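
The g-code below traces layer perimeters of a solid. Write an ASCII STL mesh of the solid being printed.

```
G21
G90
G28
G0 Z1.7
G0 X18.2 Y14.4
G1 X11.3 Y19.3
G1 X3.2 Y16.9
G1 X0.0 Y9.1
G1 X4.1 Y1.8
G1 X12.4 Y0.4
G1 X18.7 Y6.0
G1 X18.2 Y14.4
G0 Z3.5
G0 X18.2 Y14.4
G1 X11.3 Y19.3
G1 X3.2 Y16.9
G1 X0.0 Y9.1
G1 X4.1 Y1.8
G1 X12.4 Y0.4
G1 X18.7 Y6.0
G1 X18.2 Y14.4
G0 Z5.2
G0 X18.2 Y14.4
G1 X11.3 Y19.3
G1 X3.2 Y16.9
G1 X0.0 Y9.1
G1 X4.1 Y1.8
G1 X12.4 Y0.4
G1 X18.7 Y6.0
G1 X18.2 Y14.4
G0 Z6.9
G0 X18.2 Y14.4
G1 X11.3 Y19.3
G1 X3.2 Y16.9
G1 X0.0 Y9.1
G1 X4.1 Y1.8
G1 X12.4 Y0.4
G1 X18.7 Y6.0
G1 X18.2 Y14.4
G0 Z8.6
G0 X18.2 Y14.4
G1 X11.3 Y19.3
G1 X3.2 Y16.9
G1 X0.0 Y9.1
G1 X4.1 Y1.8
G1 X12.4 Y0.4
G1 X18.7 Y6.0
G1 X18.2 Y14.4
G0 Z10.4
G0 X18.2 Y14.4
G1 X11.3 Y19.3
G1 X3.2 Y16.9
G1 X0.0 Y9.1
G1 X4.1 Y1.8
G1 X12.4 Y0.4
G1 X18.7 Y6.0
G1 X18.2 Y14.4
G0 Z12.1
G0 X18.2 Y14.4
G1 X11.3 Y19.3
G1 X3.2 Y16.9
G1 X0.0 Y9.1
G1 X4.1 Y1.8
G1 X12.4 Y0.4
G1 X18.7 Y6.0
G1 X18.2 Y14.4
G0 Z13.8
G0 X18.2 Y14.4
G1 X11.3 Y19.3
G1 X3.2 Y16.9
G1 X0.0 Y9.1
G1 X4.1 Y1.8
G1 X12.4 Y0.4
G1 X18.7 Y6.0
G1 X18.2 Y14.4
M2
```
solid part
  facet normal 0.0000 0.0000 -1.0000
    outer loop
      vertex 3.2 16.9 0.0
      vertex 11.3 19.3 0.0
      vertex 18.2 14.4 0.0
    endloop
  endfacet
  facet normal 0.0000 0.0000 -1.0000
    outer loop
      vertex 0.0 9.1 0.0
      vertex 3.2 16.9 0.0
      vertex 18.2 14.4 0.0
    endloop
  endfacet
  facet normal 0.0000 0.0000 -1.0000
    outer loop
      vertex 4.1 1.8 0.0
      vertex 0.0 9.1 0.0
      vertex 18.2 14.4 0.0
    endloop
  endfacet
  facet normal 0.0000 0.0000 -1.0000
    outer loop
      vertex 12.4 0.4 0.0
      vertex 4.1 1.8 0.0
      vertex 18.2 14.4 0.0
    endloop
  endfacet
  facet normal 0.0000 0.0000 -1.0000
    outer loop
      vertex 18.7 6.0 0.0
      vertex 12.4 0.4 0.0
      vertex 18.2 14.4 0.0
    endloop
  endfacet
  facet normal 0.0000 0.0000 1.0000
    outer loop
      vertex 18.2 14.4 13.8
      vertex 11.3 19.3 13.8
      vertex 3.2 16.9 13.8
    endloop
  endfacet
  facet normal 0.0000 0.0000 1.0000
    outer loop
      vertex 18.2 14.4 13.8
      vertex 3.2 16.9 13.8
      vertex 0.0 9.1 13.8
    endloop
  endfacet
  facet normal 0.0000 0.0000 1.0000
    outer loop
      vertex 18.2 14.4 13.8
      vertex 0.0 9.1 13.8
      vertex 4.1 1.8 13.8
    endloop
  endfacet
  facet normal 0.0000 0.0000 1.0000
    outer loop
      vertex 18.2 14.4 13.8
      vertex 4.1 1.8 13.8
      vertex 12.4 0.4 13.8
    endloop
  endfacet
  facet normal 0.0000 0.0000 1.0000
    outer loop
      vertex 18.2 14.4 13.8
      vertex 12.4 0.4 13.8
      vertex 18.7 6.0 13.8
    endloop
  endfacet
  facet normal 0.5790 0.8153 0.0000
    outer loop
      vertex 18.2 14.4 0.0
      vertex 11.3 19.3 0.0
      vertex 11.3 19.3 13.8
    endloop
  endfacet
  facet normal 0.5790 0.8153 0.0000
    outer loop
      vertex 18.2 14.4 0.0
      vertex 11.3 19.3 13.8
      vertex 18.2 14.4 13.8
    endloop
  endfacet
  facet normal -0.2841 0.9588 0.0000
    outer loop
      vertex 11.3 19.3 0.0
      vertex 3.2 16.9 0.0
      vertex 3.2 16.9 13.8
    endloop
  endfacet
  facet normal -0.2841 0.9588 0.0000
    outer loop
      vertex 11.3 19.3 0.0
      vertex 3.2 16.9 13.8
      vertex 11.3 19.3 13.8
    endloop
  endfacet
  facet normal -0.9252 0.3796 0.0000
    outer loop
      vertex 3.2 16.9 0.0
      vertex 0.0 9.1 0.0
      vertex 0.0 9.1 13.8
    endloop
  endfacet
  facet normal -0.9252 0.3796 0.0000
    outer loop
      vertex 3.2 16.9 0.0
      vertex 0.0 9.1 13.8
      vertex 3.2 16.9 13.8
    endloop
  endfacet
  facet normal -0.8719 -0.4897 0.0000
    outer loop
      vertex 0.0 9.1 0.0
      vertex 4.1 1.8 0.0
      vertex 4.1 1.8 13.8
    endloop
  endfacet
  facet normal -0.8719 -0.4897 0.0000
    outer loop
      vertex 0.0 9.1 0.0
      vertex 4.1 1.8 13.8
      vertex 0.0 9.1 13.8
    endloop
  endfacet
  facet normal -0.1663 -0.9861 0.0000
    outer loop
      vertex 4.1 1.8 0.0
      vertex 12.4 0.4 0.0
      vertex 12.4 0.4 13.8
    endloop
  endfacet
  facet normal -0.1663 -0.9861 0.0000
    outer loop
      vertex 4.1 1.8 0.0
      vertex 12.4 0.4 13.8
      vertex 4.1 1.8 13.8
    endloop
  endfacet
  facet normal 0.6644 -0.7474 0.0000
    outer loop
      vertex 12.4 0.4 0.0
      vertex 18.7 6.0 0.0
      vertex 18.7 6.0 13.8
    endloop
  endfacet
  facet normal 0.6644 -0.7474 0.0000
    outer loop
      vertex 12.4 0.4 0.0
      vertex 18.7 6.0 13.8
      vertex 12.4 0.4 13.8
    endloop
  endfacet
  facet normal 0.9982 0.0594 0.0000
    outer loop
      vertex 18.7 6.0 0.0
      vertex 18.2 14.4 0.0
      vertex 18.2 14.4 13.8
    endloop
  endfacet
  facet normal 0.9982 0.0594 0.0000
    outer loop
      vertex 18.7 6.0 0.0
      vertex 18.2 14.4 13.8
      vertex 18.7 6.0 13.8
    endloop
  endfacet
endsolid part

The G0 Z moves step by Δz≈1.7 mm. Every layer's G1 loop is the same polygon, so the solid is a straight extrusion of it from z=0 to z≈13.8. Closing with flat bottom and top caps and triangulating gives 24 facets — a regular 7-sided prism (a cylinder approximated with 7 flat sides), circumscribed radius ≈ 9.7 mm, height ≈ 13.8 mm.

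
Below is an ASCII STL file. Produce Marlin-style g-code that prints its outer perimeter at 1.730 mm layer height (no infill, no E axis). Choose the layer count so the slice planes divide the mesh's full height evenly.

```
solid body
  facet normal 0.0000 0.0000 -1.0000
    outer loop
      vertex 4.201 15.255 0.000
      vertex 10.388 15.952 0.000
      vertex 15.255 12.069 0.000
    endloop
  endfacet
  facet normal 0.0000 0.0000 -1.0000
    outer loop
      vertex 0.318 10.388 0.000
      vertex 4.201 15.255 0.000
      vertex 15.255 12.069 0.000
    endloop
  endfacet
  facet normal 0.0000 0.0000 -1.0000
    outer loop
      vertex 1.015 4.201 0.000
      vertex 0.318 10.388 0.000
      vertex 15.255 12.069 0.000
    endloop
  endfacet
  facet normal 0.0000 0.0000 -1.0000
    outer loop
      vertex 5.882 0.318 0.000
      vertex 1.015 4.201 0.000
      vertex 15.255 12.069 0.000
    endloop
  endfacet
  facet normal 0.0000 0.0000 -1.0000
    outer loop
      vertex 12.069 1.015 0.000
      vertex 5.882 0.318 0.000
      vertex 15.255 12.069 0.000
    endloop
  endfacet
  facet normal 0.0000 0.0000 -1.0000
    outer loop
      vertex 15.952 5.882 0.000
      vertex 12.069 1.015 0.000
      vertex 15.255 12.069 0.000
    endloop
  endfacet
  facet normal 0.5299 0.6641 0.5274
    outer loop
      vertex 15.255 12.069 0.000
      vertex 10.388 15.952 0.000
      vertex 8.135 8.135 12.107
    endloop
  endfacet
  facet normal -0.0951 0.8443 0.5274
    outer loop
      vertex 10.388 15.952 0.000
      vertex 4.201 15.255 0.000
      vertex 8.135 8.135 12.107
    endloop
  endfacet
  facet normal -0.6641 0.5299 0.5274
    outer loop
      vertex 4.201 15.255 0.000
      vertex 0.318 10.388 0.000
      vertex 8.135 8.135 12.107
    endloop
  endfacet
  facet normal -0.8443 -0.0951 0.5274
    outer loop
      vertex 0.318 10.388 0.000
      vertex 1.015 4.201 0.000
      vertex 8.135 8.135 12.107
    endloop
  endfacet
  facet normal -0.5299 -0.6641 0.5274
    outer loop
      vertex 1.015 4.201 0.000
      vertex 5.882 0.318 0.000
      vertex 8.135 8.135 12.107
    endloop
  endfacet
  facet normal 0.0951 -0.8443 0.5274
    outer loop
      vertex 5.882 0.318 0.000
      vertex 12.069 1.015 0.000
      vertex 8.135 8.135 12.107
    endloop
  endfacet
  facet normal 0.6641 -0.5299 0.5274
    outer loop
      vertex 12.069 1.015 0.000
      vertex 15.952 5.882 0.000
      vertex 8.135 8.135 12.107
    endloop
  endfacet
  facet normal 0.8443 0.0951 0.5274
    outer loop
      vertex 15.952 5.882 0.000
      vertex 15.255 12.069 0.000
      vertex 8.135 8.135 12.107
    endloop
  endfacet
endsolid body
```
; perimeter-only toolpath
G21 ; units = mm
G90 ; absolute positioning
G28 ; home
; layer 1
G0 Z1.730
G0 X14.238 Y11.507
G1 X10.066 Y14.835
G1 X4.763 Y14.238
G1 X1.435 Y10.066
G1 X2.032 Y4.763
G1 X6.204 Y1.435
G1 X11.507 Y2.032
G1 X14.835 Y6.204
G1 X14.238 Y11.507
; layer 2
G0 Z3.459
G0 X13.221 Y10.945
G1 X9.744 Y13.719
G1 X5.325 Y13.221
G1 X2.551 Y9.744
G1 X3.049 Y5.325
G1 X6.526 Y2.551
G1 X10.945 Y3.049
G1 X13.719 Y6.526
G1 X13.221 Y10.945
; layer 3
G0 Z5.189
G0 X12.204 Y10.383
G1 X9.422 Y12.602
G1 X5.887 Y12.204
G1 X3.668 Y9.422
G1 X4.066 Y5.887
G1 X6.848 Y3.668
G1 X10.383 Y4.066
G1 X12.602 Y6.848
G1 X12.204 Y10.383
; layer 4
G0 Z6.918
G0 X11.186 Y9.821
G1 X9.101 Y11.485
G1 X6.449 Y11.186
G1 X4.785 Y9.101
G1 X5.084 Y6.449
G1 X7.169 Y4.785
G1 X9.821 Y5.084
G1 X11.485 Y7.169
G1 X11.186 Y9.821
; layer 5
G0 Z8.648
G0 X10.169 Y9.259
G1 X8.779 Y10.368
G1 X7.011 Y10.169
G1 X5.902 Y8.779
G1 X6.101 Y7.011
G1 X7.491 Y5.902
G1 X9.259 Y6.101
G1 X10.368 Y7.491
G1 X10.169 Y9.259
; layer 6
G0 Z10.377
G0 X9.152 Y8.697
G1 X8.457 Y9.252
G1 X7.573 Y9.152
G1 X7.018 Y8.457
G1 X7.118 Y7.573
G1 X7.813 Y7.018
G1 X8.697 Y7.118
G1 X9.252 Y7.813
G1 X9.152 Y8.697
M2 ; end

The solid is a regular 8-sided pyramid, base circumscribed radius ≈ 8.13 mm, apex at z ≈ 12.1 mm. Slicing at Δz = 1.730 mm — 7 equal slices spanning the solid's height, so layer i sits at z = i·h/7 — gives 6 non-empty perimeters. Each is a 8-segment closed polygon; G0 lifts to the layer z and rapids to the start vertex, then G1 traces the edges. The cross-section shrinks linearly with z (the slice at the apex is degenerate and omitted).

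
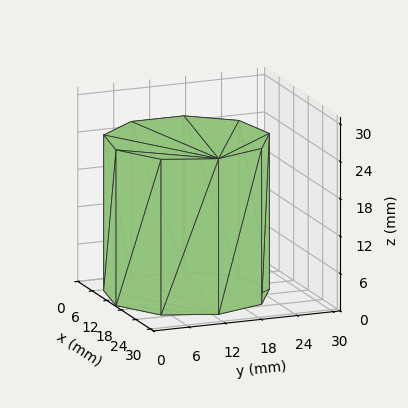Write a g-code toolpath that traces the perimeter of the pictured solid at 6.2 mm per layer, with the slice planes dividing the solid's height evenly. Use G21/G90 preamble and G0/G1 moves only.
Reading the render: the shape is a regular 9-sided prism (a cylinder approximated with 9 flat sides), circumscribed radius ≈ 13 mm, height ≈ 25 mm (dimensions read to the nearest mm from the axis ticks). For the g-code, the solid's height is divided into equal slices at the stated Δz and each level perimeter traced with G1 moves after a G0 lift.

; perimeter-only toolpath
G21 ; units = mm
G90 ; absolute positioning
G28 ; home
; layer 1
G0 Z6.2
G0 X26.0 Y13.0
G1 X23.0 Y21.4
G1 X15.3 Y25.8
G1 X6.5 Y24.3
G1 X0.8 Y17.4
G1 X0.8 Y8.6
G1 X6.5 Y1.7
G1 X15.3 Y0.2
G1 X23.0 Y4.6
G1 X26.0 Y13.0
; layer 2
G0 Z12.5
G0 X26.0 Y13.0
G1 X23.0 Y21.4
G1 X15.3 Y25.8
G1 X6.5 Y24.3
G1 X0.8 Y17.4
G1 X0.8 Y8.6
G1 X6.5 Y1.7
G1 X15.3 Y0.2
G1 X23.0 Y4.6
G1 X26.0 Y13.0
; layer 3
G0 Z18.8
G0 X26.0 Y13.0
G1 X23.0 Y21.4
G1 X15.3 Y25.8
G1 X6.5 Y24.3
G1 X0.8 Y17.4
G1 X0.8 Y8.6
G1 X6.5 Y1.7
G1 X15.3 Y0.2
G1 X23.0 Y4.6
G1 X26.0 Y13.0
; layer 4
G0 Z25.0
G0 X26.0 Y13.0
G1 X23.0 Y21.4
G1 X15.3 Y25.8
G1 X6.5 Y24.3
G1 X0.8 Y17.4
G1 X0.8 Y8.6
G1 X6.5 Y1.7
G1 X15.3 Y0.2
G1 X23.0 Y4.6
G1 X26.0 Y13.0
M2 ; end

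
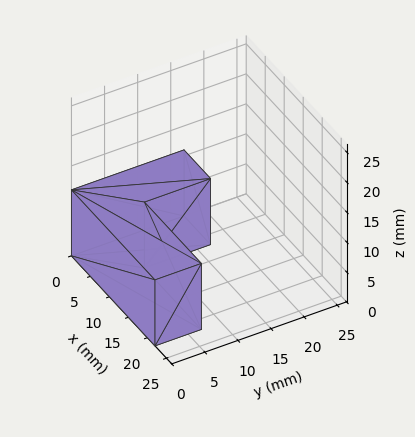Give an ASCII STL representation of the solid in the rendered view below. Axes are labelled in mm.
Reading the render: the shape is an L-shaped prism: outer 22 × 17 mm, arm thicknesses ≈ 7 mm (horizontal) and 7 mm (vertical), extruded 11 mm in z (dimensions read to the nearest mm from the axis ticks). For the STL, each face is triangulated and given an outward normal.

solid part
  facet normal 0.0000 0.0000 -1.0000
    outer loop
      vertex 22.00 7.00 0.00
      vertex 22.00 0.00 0.00
      vertex 0.00 0.00 0.00
    endloop
  endfacet
  facet normal 0.0000 0.0000 -1.0000
    outer loop
      vertex 7.00 7.00 0.00
      vertex 22.00 7.00 0.00
      vertex 0.00 0.00 0.00
    endloop
  endfacet
  facet normal 0.0000 0.0000 -1.0000
    outer loop
      vertex 7.00 17.00 0.00
      vertex 7.00 7.00 0.00
      vertex 0.00 0.00 0.00
    endloop
  endfacet
  facet normal 0.0000 0.0000 -1.0000
    outer loop
      vertex 0.00 17.00 0.00
      vertex 7.00 17.00 0.00
      vertex 0.00 0.00 0.00
    endloop
  endfacet
  facet normal 0.0000 0.0000 1.0000
    outer loop
      vertex 0.00 0.00 11.00
      vertex 22.00 0.00 11.00
      vertex 22.00 7.00 11.00
    endloop
  endfacet
  facet normal 0.0000 0.0000 1.0000
    outer loop
      vertex 0.00 0.00 11.00
      vertex 22.00 7.00 11.00
      vertex 7.00 7.00 11.00
    endloop
  endfacet
  facet normal 0.0000 0.0000 1.0000
    outer loop
      vertex 0.00 0.00 11.00
      vertex 7.00 7.00 11.00
      vertex 7.00 17.00 11.00
    endloop
  endfacet
  facet normal 0.0000 0.0000 1.0000
    outer loop
      vertex 0.00 0.00 11.00
      vertex 7.00 17.00 11.00
      vertex 0.00 17.00 11.00
    endloop
  endfacet
  facet normal 0.0000 -1.0000 0.0000
    outer loop
      vertex 0.00 0.00 0.00
      vertex 22.00 0.00 0.00
      vertex 22.00 0.00 11.00
    endloop
  endfacet
  facet normal 0.0000 -1.0000 0.0000
    outer loop
      vertex 0.00 0.00 0.00
      vertex 22.00 0.00 11.00
      vertex 0.00 0.00 11.00
    endloop
  endfacet
  facet normal 1.0000 0.0000 0.0000
    outer loop
      vertex 22.00 0.00 0.00
      vertex 22.00 7.00 0.00
      vertex 22.00 7.00 11.00
    endloop
  endfacet
  facet normal 1.0000 0.0000 0.0000
    outer loop
      vertex 22.00 0.00 0.00
      vertex 22.00 7.00 11.00
      vertex 22.00 0.00 11.00
    endloop
  endfacet
  facet normal 0.0000 1.0000 0.0000
    outer loop
      vertex 22.00 7.00 0.00
      vertex 7.00 7.00 0.00
      vertex 7.00 7.00 11.00
    endloop
  endfacet
  facet normal 0.0000 1.0000 0.0000
    outer loop
      vertex 22.00 7.00 0.00
      vertex 7.00 7.00 11.00
      vertex 22.00 7.00 11.00
    endloop
  endfacet
  facet normal 1.0000 0.0000 0.0000
    outer loop
      vertex 7.00 7.00 0.00
      vertex 7.00 17.00 0.00
      vertex 7.00 17.00 11.00
    endloop
  endfacet
  facet normal 1.0000 0.0000 0.0000
    outer loop
      vertex 7.00 7.00 0.00
      vertex 7.00 17.00 11.00
      vertex 7.00 7.00 11.00
    endloop
  endfacet
  facet normal 0.0000 1.0000 0.0000
    outer loop
      vertex 7.00 17.00 0.00
      vertex 0.00 17.00 0.00
      vertex 0.00 17.00 11.00
    endloop
  endfacet
  facet normal 0.0000 1.0000 0.0000
    outer loop
      vertex 7.00 17.00 0.00
      vertex 0.00 17.00 11.00
      vertex 7.00 17.00 11.00
    endloop
  endfacet
  facet normal -1.0000 0.0000 0.0000
    outer loop
      vertex 0.00 17.00 0.00
      vertex 0.00 0.00 0.00
      vertex 0.00 0.00 11.00
    endloop
  endfacet
  facet normal -1.0000 0.0000 0.0000
    outer loop
      vertex 0.00 17.00 0.00
      vertex 0.00 0.00 11.00
      vertex 0.00 17.00 11.00
    endloop
  endfacet
endsolid part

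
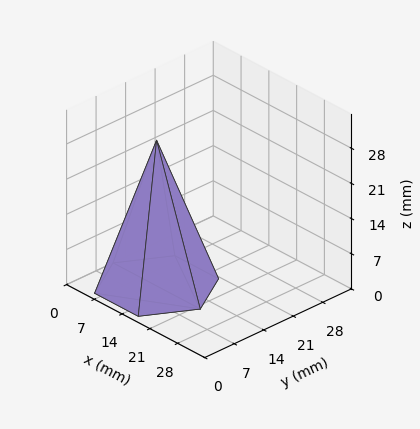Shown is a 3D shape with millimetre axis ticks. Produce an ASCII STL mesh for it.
Reading the render: the shape is a regular 6-sided pyramid, base circumscribed radius ≈ 11 mm, apex at z ≈ 29 mm (dimensions read to the nearest mm from the axis ticks). For the STL, each face is triangulated and given an outward normal.

solid part
  facet normal 0.0000 0.0000 -1.0000
    outer loop
      vertex 5.500 20.526 0.000
      vertex 16.500 20.526 0.000
      vertex 22.000 11.000 0.000
    endloop
  endfacet
  facet normal 0.0000 0.0000 -1.0000
    outer loop
      vertex 0.000 11.000 0.000
      vertex 5.500 20.526 0.000
      vertex 22.000 11.000 0.000
    endloop
  endfacet
  facet normal 0.0000 0.0000 -1.0000
    outer loop
      vertex 5.500 1.474 0.000
      vertex 0.000 11.000 0.000
      vertex 22.000 11.000 0.000
    endloop
  endfacet
  facet normal 0.0000 0.0000 -1.0000
    outer loop
      vertex 16.500 1.474 0.000
      vertex 5.500 1.474 0.000
      vertex 22.000 11.000 0.000
    endloop
  endfacet
  facet normal 0.8228 0.4750 0.3121
    outer loop
      vertex 22.000 11.000 0.000
      vertex 16.500 20.526 0.000
      vertex 11.000 11.000 29.000
    endloop
  endfacet
  facet normal 0.0000 0.9501 0.3121
    outer loop
      vertex 16.500 20.526 0.000
      vertex 5.500 20.526 0.000
      vertex 11.000 11.000 29.000
    endloop
  endfacet
  facet normal -0.8228 0.4750 0.3121
    outer loop
      vertex 5.500 20.526 0.000
      vertex 0.000 11.000 0.000
      vertex 11.000 11.000 29.000
    endloop
  endfacet
  facet normal -0.8228 -0.4750 0.3121
    outer loop
      vertex 0.000 11.000 0.000
      vertex 5.500 1.474 0.000
      vertex 11.000 11.000 29.000
    endloop
  endfacet
  facet normal 0.0000 -0.9501 0.3121
    outer loop
      vertex 5.500 1.474 0.000
      vertex 16.500 1.474 0.000
      vertex 11.000 11.000 29.000
    endloop
  endfacet
  facet normal 0.8228 -0.4750 0.3121
    outer loop
      vertex 16.500 1.474 0.000
      vertex 22.000 11.000 0.000
      vertex 11.000 11.000 29.000
    endloop
  endfacet
endsolid part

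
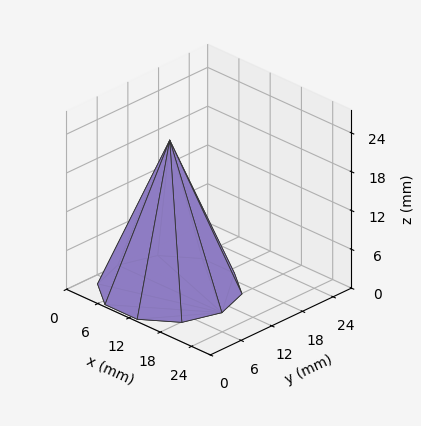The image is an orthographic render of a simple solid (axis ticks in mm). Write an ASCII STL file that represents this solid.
Reading the render: the shape is a regular 10-sided pyramid, base circumscribed radius ≈ 10 mm, apex at z ≈ 23 mm (dimensions read to the nearest mm from the axis ticks). For the STL, each face is triangulated and given an outward normal.

solid part
  facet normal 0.0000 0.0000 -1.0000
    outer loop
      vertex 13.09 19.51 0.00
      vertex 18.09 15.88 0.00
      vertex 20.00 10.00 0.00
    endloop
  endfacet
  facet normal 0.0000 0.0000 -1.0000
    outer loop
      vertex 6.91 19.51 0.00
      vertex 13.09 19.51 0.00
      vertex 20.00 10.00 0.00
    endloop
  endfacet
  facet normal 0.0000 0.0000 -1.0000
    outer loop
      vertex 1.91 15.88 0.00
      vertex 6.91 19.51 0.00
      vertex 20.00 10.00 0.00
    endloop
  endfacet
  facet normal 0.0000 0.0000 -1.0000
    outer loop
      vertex 0.00 10.00 0.00
      vertex 1.91 15.88 0.00
      vertex 20.00 10.00 0.00
    endloop
  endfacet
  facet normal 0.0000 0.0000 -1.0000
    outer loop
      vertex 1.91 4.12 0.00
      vertex 0.00 10.00 0.00
      vertex 20.00 10.00 0.00
    endloop
  endfacet
  facet normal 0.0000 0.0000 -1.0000
    outer loop
      vertex 6.91 0.49 0.00
      vertex 1.91 4.12 0.00
      vertex 20.00 10.00 0.00
    endloop
  endfacet
  facet normal 0.0000 0.0000 -1.0000
    outer loop
      vertex 13.09 0.49 0.00
      vertex 6.91 0.49 0.00
      vertex 20.00 10.00 0.00
    endloop
  endfacet
  facet normal 0.0000 0.0000 -1.0000
    outer loop
      vertex 18.09 4.12 0.00
      vertex 13.09 0.49 0.00
      vertex 20.00 10.00 0.00
    endloop
  endfacet
  facet normal 0.8789 0.2855 0.3821
    outer loop
      vertex 20.00 10.00 0.00
      vertex 18.09 15.88 0.00
      vertex 10.00 10.00 23.00
    endloop
  endfacet
  facet normal 0.5429 0.7478 0.3821
    outer loop
      vertex 18.09 15.88 0.00
      vertex 13.09 19.51 0.00
      vertex 10.00 10.00 23.00
    endloop
  endfacet
  facet normal 0.0000 0.9241 0.3821
    outer loop
      vertex 13.09 19.51 0.00
      vertex 6.91 19.51 0.00
      vertex 10.00 10.00 23.00
    endloop
  endfacet
  facet normal -0.5429 0.7478 0.3821
    outer loop
      vertex 6.91 19.51 0.00
      vertex 1.91 15.88 0.00
      vertex 10.00 10.00 23.00
    endloop
  endfacet
  facet normal -0.8789 0.2855 0.3821
    outer loop
      vertex 1.91 15.88 0.00
      vertex 0.00 10.00 0.00
      vertex 10.00 10.00 23.00
    endloop
  endfacet
  facet normal -0.8789 -0.2855 0.3821
    outer loop
      vertex 0.00 10.00 0.00
      vertex 1.91 4.12 0.00
      vertex 10.00 10.00 23.00
    endloop
  endfacet
  facet normal -0.5429 -0.7478 0.3821
    outer loop
      vertex 1.91 4.12 0.00
      vertex 6.91 0.49 0.00
      vertex 10.00 10.00 23.00
    endloop
  endfacet
  facet normal 0.0000 -0.9241 0.3821
    outer loop
      vertex 6.91 0.49 0.00
      vertex 13.09 0.49 0.00
      vertex 10.00 10.00 23.00
    endloop
  endfacet
  facet normal 0.5429 -0.7478 0.3821
    outer loop
      vertex 13.09 0.49 0.00
      vertex 18.09 4.12 0.00
      vertex 10.00 10.00 23.00
    endloop
  endfacet
  facet normal 0.8789 -0.2855 0.3821
    outer loop
      vertex 18.09 4.12 0.00
      vertex 20.00 10.00 0.00
      vertex 10.00 10.00 23.00
    endloop
  endfacet
endsolid part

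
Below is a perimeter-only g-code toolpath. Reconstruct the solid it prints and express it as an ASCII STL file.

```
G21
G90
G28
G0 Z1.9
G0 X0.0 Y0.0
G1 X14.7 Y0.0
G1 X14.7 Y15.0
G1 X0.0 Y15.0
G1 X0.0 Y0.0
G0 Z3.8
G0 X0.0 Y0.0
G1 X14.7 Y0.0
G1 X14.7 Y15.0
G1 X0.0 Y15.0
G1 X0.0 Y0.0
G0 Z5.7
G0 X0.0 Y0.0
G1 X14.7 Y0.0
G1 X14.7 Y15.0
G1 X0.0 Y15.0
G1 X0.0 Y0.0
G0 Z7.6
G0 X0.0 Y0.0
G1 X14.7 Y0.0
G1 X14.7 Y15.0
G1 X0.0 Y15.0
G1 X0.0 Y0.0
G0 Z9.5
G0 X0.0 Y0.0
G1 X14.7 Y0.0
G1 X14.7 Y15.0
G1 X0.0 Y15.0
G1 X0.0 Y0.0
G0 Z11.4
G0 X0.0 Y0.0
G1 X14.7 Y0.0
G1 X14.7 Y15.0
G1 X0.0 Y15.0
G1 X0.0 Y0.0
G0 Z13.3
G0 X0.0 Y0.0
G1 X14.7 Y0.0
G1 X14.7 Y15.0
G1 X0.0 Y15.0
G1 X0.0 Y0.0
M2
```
solid part
  facet normal 0.0000 0.0000 -1.0000
    outer loop
      vertex 14.7 15.0 0.0
      vertex 14.7 0.0 0.0
      vertex 0.0 0.0 0.0
    endloop
  endfacet
  facet normal 0.0000 0.0000 -1.0000
    outer loop
      vertex 0.0 15.0 0.0
      vertex 14.7 15.0 0.0
      vertex 0.0 0.0 0.0
    endloop
  endfacet
  facet normal 0.0000 0.0000 1.0000
    outer loop
      vertex 0.0 0.0 13.3
      vertex 14.7 0.0 13.3
      vertex 14.7 15.0 13.3
    endloop
  endfacet
  facet normal 0.0000 0.0000 1.0000
    outer loop
      vertex 0.0 0.0 13.3
      vertex 14.7 15.0 13.3
      vertex 0.0 15.0 13.3
    endloop
  endfacet
  facet normal 0.0000 -1.0000 0.0000
    outer loop
      vertex 0.0 0.0 0.0
      vertex 14.7 0.0 0.0
      vertex 14.7 0.0 13.3
    endloop
  endfacet
  facet normal 0.0000 -1.0000 0.0000
    outer loop
      vertex 0.0 0.0 0.0
      vertex 14.7 0.0 13.3
      vertex 0.0 0.0 13.3
    endloop
  endfacet
  facet normal 0.0000 1.0000 0.0000
    outer loop
      vertex 14.7 15.0 13.3
      vertex 14.7 15.0 0.0
      vertex 0.0 15.0 0.0
    endloop
  endfacet
  facet normal 0.0000 1.0000 0.0000
    outer loop
      vertex 0.0 15.0 13.3
      vertex 14.7 15.0 13.3
      vertex 0.0 15.0 0.0
    endloop
  endfacet
  facet normal -1.0000 0.0000 0.0000
    outer loop
      vertex 0.0 15.0 13.3
      vertex 0.0 15.0 0.0
      vertex 0.0 0.0 0.0
    endloop
  endfacet
  facet normal -1.0000 0.0000 0.0000
    outer loop
      vertex 0.0 0.0 13.3
      vertex 0.0 15.0 13.3
      vertex 0.0 0.0 0.0
    endloop
  endfacet
  facet normal 1.0000 0.0000 0.0000
    outer loop
      vertex 14.7 0.0 0.0
      vertex 14.7 15.0 0.0
      vertex 14.7 15.0 13.3
    endloop
  endfacet
  facet normal 1.0000 0.0000 0.0000
    outer loop
      vertex 14.7 0.0 0.0
      vertex 14.7 15.0 13.3
      vertex 14.7 0.0 13.3
    endloop
  endfacet
endsolid part

The G0 Z moves step by Δz≈1.9 mm. Every layer's G1 loop is the same polygon, so the solid is a straight extrusion of it from z=0 to z≈13.3. Closing with flat bottom and top caps and triangulating gives 12 facets — a rectangular box, roughly 14.7 × 15 mm footprint and 13.3 mm tall.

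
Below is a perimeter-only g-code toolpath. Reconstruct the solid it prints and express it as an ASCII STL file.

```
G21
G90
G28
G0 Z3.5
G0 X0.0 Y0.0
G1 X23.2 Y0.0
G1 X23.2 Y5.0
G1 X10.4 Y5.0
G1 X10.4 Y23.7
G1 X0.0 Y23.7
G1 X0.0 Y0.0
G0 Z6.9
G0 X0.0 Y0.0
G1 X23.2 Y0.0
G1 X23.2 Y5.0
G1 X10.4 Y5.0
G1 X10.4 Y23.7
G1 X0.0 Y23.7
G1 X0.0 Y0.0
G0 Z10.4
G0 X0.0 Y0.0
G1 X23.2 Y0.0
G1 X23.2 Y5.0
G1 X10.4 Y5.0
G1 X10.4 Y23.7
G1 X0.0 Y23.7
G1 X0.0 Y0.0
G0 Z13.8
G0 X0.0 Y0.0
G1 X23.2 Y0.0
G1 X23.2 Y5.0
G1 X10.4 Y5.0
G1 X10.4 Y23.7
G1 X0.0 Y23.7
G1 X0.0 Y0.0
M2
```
solid part
  facet normal 0.0000 0.0000 -1.0000
    outer loop
      vertex 23.2 5.0 0.0
      vertex 23.2 0.0 0.0
      vertex 0.0 0.0 0.0
    endloop
  endfacet
  facet normal 0.0000 0.0000 -1.0000
    outer loop
      vertex 10.4 5.0 0.0
      vertex 23.2 5.0 0.0
      vertex 0.0 0.0 0.0
    endloop
  endfacet
  facet normal 0.0000 0.0000 -1.0000
    outer loop
      vertex 10.4 23.7 0.0
      vertex 10.4 5.0 0.0
      vertex 0.0 0.0 0.0
    endloop
  endfacet
  facet normal 0.0000 0.0000 -1.0000
    outer loop
      vertex 0.0 23.7 0.0
      vertex 10.4 23.7 0.0
      vertex 0.0 0.0 0.0
    endloop
  endfacet
  facet normal 0.0000 0.0000 1.0000
    outer loop
      vertex 0.0 0.0 13.8
      vertex 23.2 0.0 13.8
      vertex 23.2 5.0 13.8
    endloop
  endfacet
  facet normal 0.0000 0.0000 1.0000
    outer loop
      vertex 0.0 0.0 13.8
      vertex 23.2 5.0 13.8
      vertex 10.4 5.0 13.8
    endloop
  endfacet
  facet normal 0.0000 0.0000 1.0000
    outer loop
      vertex 0.0 0.0 13.8
      vertex 10.4 5.0 13.8
      vertex 10.4 23.7 13.8
    endloop
  endfacet
  facet normal 0.0000 0.0000 1.0000
    outer loop
      vertex 0.0 0.0 13.8
      vertex 10.4 23.7 13.8
      vertex 0.0 23.7 13.8
    endloop
  endfacet
  facet normal 0.0000 -1.0000 0.0000
    outer loop
      vertex 0.0 0.0 0.0
      vertex 23.2 0.0 0.0
      vertex 23.2 0.0 13.8
    endloop
  endfacet
  facet normal 0.0000 -1.0000 0.0000
    outer loop
      vertex 0.0 0.0 0.0
      vertex 23.2 0.0 13.8
      vertex 0.0 0.0 13.8
    endloop
  endfacet
  facet normal 1.0000 0.0000 0.0000
    outer loop
      vertex 23.2 0.0 0.0
      vertex 23.2 5.0 0.0
      vertex 23.2 5.0 13.8
    endloop
  endfacet
  facet normal 1.0000 0.0000 0.0000
    outer loop
      vertex 23.2 0.0 0.0
      vertex 23.2 5.0 13.8
      vertex 23.2 0.0 13.8
    endloop
  endfacet
  facet normal 0.0000 1.0000 0.0000
    outer loop
      vertex 23.2 5.0 0.0
      vertex 10.4 5.0 0.0
      vertex 10.4 5.0 13.8
    endloop
  endfacet
  facet normal 0.0000 1.0000 0.0000
    outer loop
      vertex 23.2 5.0 0.0
      vertex 10.4 5.0 13.8
      vertex 23.2 5.0 13.8
    endloop
  endfacet
  facet normal 1.0000 0.0000 0.0000
    outer loop
      vertex 10.4 5.0 0.0
      vertex 10.4 23.7 0.0
      vertex 10.4 23.7 13.8
    endloop
  endfacet
  facet normal 1.0000 0.0000 0.0000
    outer loop
      vertex 10.4 5.0 0.0
      vertex 10.4 23.7 13.8
      vertex 10.4 5.0 13.8
    endloop
  endfacet
  facet normal 0.0000 1.0000 0.0000
    outer loop
      vertex 10.4 23.7 0.0
      vertex 0.0 23.7 0.0
      vertex 0.0 23.7 13.8
    endloop
  endfacet
  facet normal 0.0000 1.0000 0.0000
    outer loop
      vertex 10.4 23.7 0.0
      vertex 0.0 23.7 13.8
      vertex 10.4 23.7 13.8
    endloop
  endfacet
  facet normal -1.0000 0.0000 0.0000
    outer loop
      vertex 0.0 23.7 0.0
      vertex 0.0 0.0 0.0
      vertex 0.0 0.0 13.8
    endloop
  endfacet
  facet normal -1.0000 0.0000 0.0000
    outer loop
      vertex 0.0 23.7 0.0
      vertex 0.0 0.0 13.8
      vertex 0.0 23.7 13.8
    endloop
  endfacet
endsolid part

The G0 Z moves step by Δz≈3.5 mm. Every layer's G1 loop is the same polygon, so the solid is a straight extrusion of it from z=0 to z≈13.8. Closing with flat bottom and top caps and triangulating gives 20 facets — an L-shaped prism: outer 23.2 × 23.7 mm, arm thicknesses ≈ 5 mm (horizontal) and 10.4 mm (vertical), extruded 13.8 mm in z.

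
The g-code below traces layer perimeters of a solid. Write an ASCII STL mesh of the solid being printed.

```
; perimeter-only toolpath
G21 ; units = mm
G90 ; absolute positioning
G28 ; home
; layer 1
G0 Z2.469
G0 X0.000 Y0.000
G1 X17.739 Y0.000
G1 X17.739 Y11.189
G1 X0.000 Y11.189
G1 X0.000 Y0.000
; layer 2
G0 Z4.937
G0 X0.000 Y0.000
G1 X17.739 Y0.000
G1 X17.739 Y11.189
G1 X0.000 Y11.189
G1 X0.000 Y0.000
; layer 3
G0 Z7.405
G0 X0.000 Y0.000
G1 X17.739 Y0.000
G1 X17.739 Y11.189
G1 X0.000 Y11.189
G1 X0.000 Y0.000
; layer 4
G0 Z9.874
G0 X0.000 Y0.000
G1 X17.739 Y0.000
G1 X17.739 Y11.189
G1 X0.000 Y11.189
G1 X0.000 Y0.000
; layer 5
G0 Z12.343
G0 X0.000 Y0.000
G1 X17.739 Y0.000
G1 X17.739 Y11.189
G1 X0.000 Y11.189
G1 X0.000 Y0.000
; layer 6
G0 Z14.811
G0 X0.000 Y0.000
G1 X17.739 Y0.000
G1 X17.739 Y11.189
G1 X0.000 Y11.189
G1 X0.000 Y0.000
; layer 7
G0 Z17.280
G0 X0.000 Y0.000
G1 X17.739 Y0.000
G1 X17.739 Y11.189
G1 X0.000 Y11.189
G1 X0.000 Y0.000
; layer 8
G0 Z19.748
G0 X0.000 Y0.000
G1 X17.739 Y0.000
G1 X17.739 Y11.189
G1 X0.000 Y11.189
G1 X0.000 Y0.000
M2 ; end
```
solid part
  facet normal 0.0000 0.0000 -1.0000
    outer loop
      vertex 17.739 11.189 0.000
      vertex 17.739 0.000 0.000
      vertex 0.000 0.000 0.000
    endloop
  endfacet
  facet normal 0.0000 0.0000 -1.0000
    outer loop
      vertex 0.000 11.189 0.000
      vertex 17.739 11.189 0.000
      vertex 0.000 0.000 0.000
    endloop
  endfacet
  facet normal 0.0000 0.0000 1.0000
    outer loop
      vertex 0.000 0.000 19.748
      vertex 17.739 0.000 19.748
      vertex 17.739 11.189 19.748
    endloop
  endfacet
  facet normal 0.0000 0.0000 1.0000
    outer loop
      vertex 0.000 0.000 19.748
      vertex 17.739 11.189 19.748
      vertex 0.000 11.189 19.748
    endloop
  endfacet
  facet normal 0.0000 -1.0000 0.0000
    outer loop
      vertex 0.000 0.000 0.000
      vertex 17.739 0.000 0.000
      vertex 17.739 0.000 19.748
    endloop
  endfacet
  facet normal 0.0000 -1.0000 0.0000
    outer loop
      vertex 0.000 0.000 0.000
      vertex 17.739 0.000 19.748
      vertex 0.000 0.000 19.748
    endloop
  endfacet
  facet normal 0.0000 1.0000 0.0000
    outer loop
      vertex 17.739 11.189 19.748
      vertex 17.739 11.189 0.000
      vertex 0.000 11.189 0.000
    endloop
  endfacet
  facet normal 0.0000 1.0000 0.0000
    outer loop
      vertex 0.000 11.189 19.748
      vertex 17.739 11.189 19.748
      vertex 0.000 11.189 0.000
    endloop
  endfacet
  facet normal -1.0000 0.0000 0.0000
    outer loop
      vertex 0.000 11.189 19.748
      vertex 0.000 11.189 0.000
      vertex 0.000 0.000 0.000
    endloop
  endfacet
  facet normal -1.0000 0.0000 0.0000
    outer loop
      vertex 0.000 0.000 19.748
      vertex 0.000 11.189 19.748
      vertex 0.000 0.000 0.000
    endloop
  endfacet
  facet normal 1.0000 0.0000 0.0000
    outer loop
      vertex 17.739 0.000 0.000
      vertex 17.739 11.189 0.000
      vertex 17.739 11.189 19.748
    endloop
  endfacet
  facet normal 1.0000 0.0000 0.0000
    outer loop
      vertex 17.739 0.000 0.000
      vertex 17.739 11.189 19.748
      vertex 17.739 0.000 19.748
    endloop
  endfacet
endsolid part

The G0 Z moves step by Δz≈2.469 mm. Every layer's G1 loop is the same polygon, so the solid is a straight extrusion of it from z=0 to z≈19.7. Closing with flat bottom and top caps and triangulating gives 12 facets — a rectangular box, roughly 17.7 × 11.2 mm footprint and 19.7 mm tall.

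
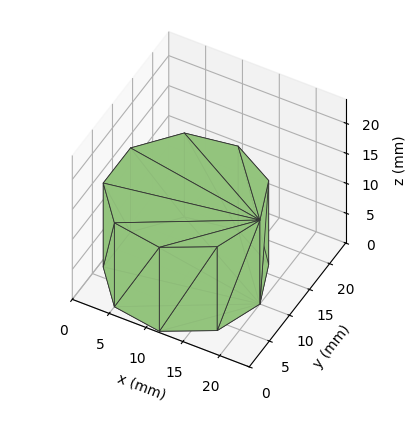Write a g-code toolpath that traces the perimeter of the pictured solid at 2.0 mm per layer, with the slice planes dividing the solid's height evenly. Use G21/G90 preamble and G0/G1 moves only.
Reading the render: the shape is a regular 9-sided prism (a cylinder approximated with 9 flat sides), circumscribed radius ≈ 10 mm, height ≈ 14 mm (dimensions read to the nearest mm from the axis ticks). For the g-code, the solid's height is divided into equal slices at the stated Δz and each level perimeter traced with G1 moves after a G0 lift.

; perimeter-only toolpath
G21 ; units = mm
G90 ; absolute positioning
G28 ; home
; layer 1
G0 Z2.0
G0 X20.0 Y10.0
G1 X17.7 Y16.4
G1 X11.7 Y19.8
G1 X5.0 Y18.7
G1 X0.6 Y13.4
G1 X0.6 Y6.6
G1 X5.0 Y1.3
G1 X11.7 Y0.2
G1 X17.7 Y3.6
G1 X20.0 Y10.0
; layer 2
G0 Z4.0
G0 X20.0 Y10.0
G1 X17.7 Y16.4
G1 X11.7 Y19.8
G1 X5.0 Y18.7
G1 X0.6 Y13.4
G1 X0.6 Y6.6
G1 X5.0 Y1.3
G1 X11.7 Y0.2
G1 X17.7 Y3.6
G1 X20.0 Y10.0
; layer 3
G0 Z6.0
G0 X20.0 Y10.0
G1 X17.7 Y16.4
G1 X11.7 Y19.8
G1 X5.0 Y18.7
G1 X0.6 Y13.4
G1 X0.6 Y6.6
G1 X5.0 Y1.3
G1 X11.7 Y0.2
G1 X17.7 Y3.6
G1 X20.0 Y10.0
; layer 4
G0 Z8.0
G0 X20.0 Y10.0
G1 X17.7 Y16.4
G1 X11.7 Y19.8
G1 X5.0 Y18.7
G1 X0.6 Y13.4
G1 X0.6 Y6.6
G1 X5.0 Y1.3
G1 X11.7 Y0.2
G1 X17.7 Y3.6
G1 X20.0 Y10.0
; layer 5
G0 Z10.0
G0 X20.0 Y10.0
G1 X17.7 Y16.4
G1 X11.7 Y19.8
G1 X5.0 Y18.7
G1 X0.6 Y13.4
G1 X0.6 Y6.6
G1 X5.0 Y1.3
G1 X11.7 Y0.2
G1 X17.7 Y3.6
G1 X20.0 Y10.0
; layer 6
G0 Z12.0
G0 X20.0 Y10.0
G1 X17.7 Y16.4
G1 X11.7 Y19.8
G1 X5.0 Y18.7
G1 X0.6 Y13.4
G1 X0.6 Y6.6
G1 X5.0 Y1.3
G1 X11.7 Y0.2
G1 X17.7 Y3.6
G1 X20.0 Y10.0
; layer 7
G0 Z14.0
G0 X20.0 Y10.0
G1 X17.7 Y16.4
G1 X11.7 Y19.8
G1 X5.0 Y18.7
G1 X0.6 Y13.4
G1 X0.6 Y6.6
G1 X5.0 Y1.3
G1 X11.7 Y0.2
G1 X17.7 Y3.6
G1 X20.0 Y10.0
M2 ; end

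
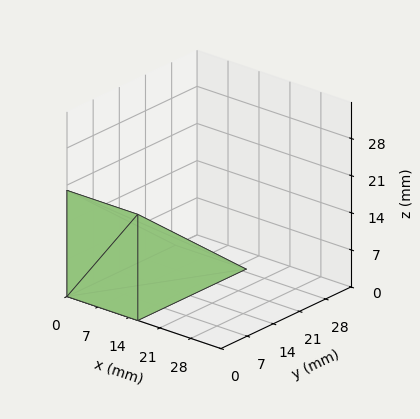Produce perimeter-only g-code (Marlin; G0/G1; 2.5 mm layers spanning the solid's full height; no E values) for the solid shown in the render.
Reading the render: the shape is a wedge (ramp): 16 × 29 mm base, rising to 20 mm along the y=0 edge and sloping linearly to z=0 at y=29 (dimensions read to the nearest mm from the axis ticks). For the g-code, the solid's height is divided into equal slices at the stated Δz and each level perimeter traced with G1 moves after a G0 lift.

; perimeter-only toolpath
G21 ; units = mm
G90 ; absolute positioning
G28 ; home
; layer 1
G0 Z2.5
G0 X0.0 Y0.0
G1 X16.0 Y0.0
G1 X16.0 Y25.4
G1 X0.0 Y25.4
G1 X0.0 Y0.0
; layer 2
G0 Z5.0
G0 X0.0 Y0.0
G1 X16.0 Y0.0
G1 X16.0 Y21.8
G1 X0.0 Y21.8
G1 X0.0 Y0.0
; layer 3
G0 Z7.5
G0 X0.0 Y0.0
G1 X16.0 Y0.0
G1 X16.0 Y18.1
G1 X0.0 Y18.1
G1 X0.0 Y0.0
; layer 4
G0 Z10.0
G0 X0.0 Y0.0
G1 X16.0 Y0.0
G1 X16.0 Y14.5
G1 X0.0 Y14.5
G1 X0.0 Y0.0
; layer 5
G0 Z12.5
G0 X0.0 Y0.0
G1 X16.0 Y0.0
G1 X16.0 Y10.9
G1 X0.0 Y10.9
G1 X0.0 Y0.0
; layer 6
G0 Z15.0
G0 X0.0 Y0.0
G1 X16.0 Y0.0
G1 X16.0 Y7.2
G1 X0.0 Y7.2
G1 X0.0 Y0.0
; layer 7
G0 Z17.5
G0 X0.0 Y0.0
G1 X16.0 Y0.0
G1 X16.0 Y3.6
G1 X0.0 Y3.6
G1 X0.0 Y0.0
M2 ; end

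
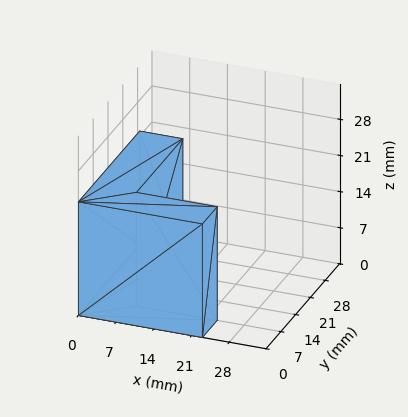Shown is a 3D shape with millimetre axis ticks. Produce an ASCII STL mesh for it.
Reading the render: the shape is an L-shaped prism: outer 23 × 29 mm, arm thicknesses ≈ 7 mm (horizontal) and 8 mm (vertical), extruded 22 mm in z (dimensions read to the nearest mm from the axis ticks). For the STL, each face is triangulated and given an outward normal.

solid part
  facet normal 0.0000 0.0000 -1.0000
    outer loop
      vertex 23.000 7.000 0.000
      vertex 23.000 0.000 0.000
      vertex 0.000 0.000 0.000
    endloop
  endfacet
  facet normal 0.0000 0.0000 -1.0000
    outer loop
      vertex 8.000 7.000 0.000
      vertex 23.000 7.000 0.000
      vertex 0.000 0.000 0.000
    endloop
  endfacet
  facet normal 0.0000 0.0000 -1.0000
    outer loop
      vertex 8.000 29.000 0.000
      vertex 8.000 7.000 0.000
      vertex 0.000 0.000 0.000
    endloop
  endfacet
  facet normal 0.0000 0.0000 -1.0000
    outer loop
      vertex 0.000 29.000 0.000
      vertex 8.000 29.000 0.000
      vertex 0.000 0.000 0.000
    endloop
  endfacet
  facet normal 0.0000 0.0000 1.0000
    outer loop
      vertex 0.000 0.000 22.000
      vertex 23.000 0.000 22.000
      vertex 23.000 7.000 22.000
    endloop
  endfacet
  facet normal 0.0000 0.0000 1.0000
    outer loop
      vertex 0.000 0.000 22.000
      vertex 23.000 7.000 22.000
      vertex 8.000 7.000 22.000
    endloop
  endfacet
  facet normal 0.0000 0.0000 1.0000
    outer loop
      vertex 0.000 0.000 22.000
      vertex 8.000 7.000 22.000
      vertex 8.000 29.000 22.000
    endloop
  endfacet
  facet normal 0.0000 0.0000 1.0000
    outer loop
      vertex 0.000 0.000 22.000
      vertex 8.000 29.000 22.000
      vertex 0.000 29.000 22.000
    endloop
  endfacet
  facet normal 0.0000 -1.0000 0.0000
    outer loop
      vertex 0.000 0.000 0.000
      vertex 23.000 0.000 0.000
      vertex 23.000 0.000 22.000
    endloop
  endfacet
  facet normal 0.0000 -1.0000 0.0000
    outer loop
      vertex 0.000 0.000 0.000
      vertex 23.000 0.000 22.000
      vertex 0.000 0.000 22.000
    endloop
  endfacet
  facet normal 1.0000 0.0000 0.0000
    outer loop
      vertex 23.000 0.000 0.000
      vertex 23.000 7.000 0.000
      vertex 23.000 7.000 22.000
    endloop
  endfacet
  facet normal 1.0000 0.0000 0.0000
    outer loop
      vertex 23.000 0.000 0.000
      vertex 23.000 7.000 22.000
      vertex 23.000 0.000 22.000
    endloop
  endfacet
  facet normal 0.0000 1.0000 0.0000
    outer loop
      vertex 23.000 7.000 0.000
      vertex 8.000 7.000 0.000
      vertex 8.000 7.000 22.000
    endloop
  endfacet
  facet normal 0.0000 1.0000 0.0000
    outer loop
      vertex 23.000 7.000 0.000
      vertex 8.000 7.000 22.000
      vertex 23.000 7.000 22.000
    endloop
  endfacet
  facet normal 1.0000 0.0000 0.0000
    outer loop
      vertex 8.000 7.000 0.000
      vertex 8.000 29.000 0.000
      vertex 8.000 29.000 22.000
    endloop
  endfacet
  facet normal 1.0000 0.0000 0.0000
    outer loop
      vertex 8.000 7.000 0.000
      vertex 8.000 29.000 22.000
      vertex 8.000 7.000 22.000
    endloop
  endfacet
  facet normal 0.0000 1.0000 0.0000
    outer loop
      vertex 8.000 29.000 0.000
      vertex 0.000 29.000 0.000
      vertex 0.000 29.000 22.000
    endloop
  endfacet
  facet normal 0.0000 1.0000 0.0000
    outer loop
      vertex 8.000 29.000 0.000
      vertex 0.000 29.000 22.000
      vertex 8.000 29.000 22.000
    endloop
  endfacet
  facet normal -1.0000 0.0000 0.0000
    outer loop
      vertex 0.000 29.000 0.000
      vertex 0.000 0.000 0.000
      vertex 0.000 0.000 22.000
    endloop
  endfacet
  facet normal -1.0000 0.0000 0.0000
    outer loop
      vertex 0.000 29.000 0.000
      vertex 0.000 0.000 22.000
      vertex 0.000 29.000 22.000
    endloop
  endfacet
endsolid part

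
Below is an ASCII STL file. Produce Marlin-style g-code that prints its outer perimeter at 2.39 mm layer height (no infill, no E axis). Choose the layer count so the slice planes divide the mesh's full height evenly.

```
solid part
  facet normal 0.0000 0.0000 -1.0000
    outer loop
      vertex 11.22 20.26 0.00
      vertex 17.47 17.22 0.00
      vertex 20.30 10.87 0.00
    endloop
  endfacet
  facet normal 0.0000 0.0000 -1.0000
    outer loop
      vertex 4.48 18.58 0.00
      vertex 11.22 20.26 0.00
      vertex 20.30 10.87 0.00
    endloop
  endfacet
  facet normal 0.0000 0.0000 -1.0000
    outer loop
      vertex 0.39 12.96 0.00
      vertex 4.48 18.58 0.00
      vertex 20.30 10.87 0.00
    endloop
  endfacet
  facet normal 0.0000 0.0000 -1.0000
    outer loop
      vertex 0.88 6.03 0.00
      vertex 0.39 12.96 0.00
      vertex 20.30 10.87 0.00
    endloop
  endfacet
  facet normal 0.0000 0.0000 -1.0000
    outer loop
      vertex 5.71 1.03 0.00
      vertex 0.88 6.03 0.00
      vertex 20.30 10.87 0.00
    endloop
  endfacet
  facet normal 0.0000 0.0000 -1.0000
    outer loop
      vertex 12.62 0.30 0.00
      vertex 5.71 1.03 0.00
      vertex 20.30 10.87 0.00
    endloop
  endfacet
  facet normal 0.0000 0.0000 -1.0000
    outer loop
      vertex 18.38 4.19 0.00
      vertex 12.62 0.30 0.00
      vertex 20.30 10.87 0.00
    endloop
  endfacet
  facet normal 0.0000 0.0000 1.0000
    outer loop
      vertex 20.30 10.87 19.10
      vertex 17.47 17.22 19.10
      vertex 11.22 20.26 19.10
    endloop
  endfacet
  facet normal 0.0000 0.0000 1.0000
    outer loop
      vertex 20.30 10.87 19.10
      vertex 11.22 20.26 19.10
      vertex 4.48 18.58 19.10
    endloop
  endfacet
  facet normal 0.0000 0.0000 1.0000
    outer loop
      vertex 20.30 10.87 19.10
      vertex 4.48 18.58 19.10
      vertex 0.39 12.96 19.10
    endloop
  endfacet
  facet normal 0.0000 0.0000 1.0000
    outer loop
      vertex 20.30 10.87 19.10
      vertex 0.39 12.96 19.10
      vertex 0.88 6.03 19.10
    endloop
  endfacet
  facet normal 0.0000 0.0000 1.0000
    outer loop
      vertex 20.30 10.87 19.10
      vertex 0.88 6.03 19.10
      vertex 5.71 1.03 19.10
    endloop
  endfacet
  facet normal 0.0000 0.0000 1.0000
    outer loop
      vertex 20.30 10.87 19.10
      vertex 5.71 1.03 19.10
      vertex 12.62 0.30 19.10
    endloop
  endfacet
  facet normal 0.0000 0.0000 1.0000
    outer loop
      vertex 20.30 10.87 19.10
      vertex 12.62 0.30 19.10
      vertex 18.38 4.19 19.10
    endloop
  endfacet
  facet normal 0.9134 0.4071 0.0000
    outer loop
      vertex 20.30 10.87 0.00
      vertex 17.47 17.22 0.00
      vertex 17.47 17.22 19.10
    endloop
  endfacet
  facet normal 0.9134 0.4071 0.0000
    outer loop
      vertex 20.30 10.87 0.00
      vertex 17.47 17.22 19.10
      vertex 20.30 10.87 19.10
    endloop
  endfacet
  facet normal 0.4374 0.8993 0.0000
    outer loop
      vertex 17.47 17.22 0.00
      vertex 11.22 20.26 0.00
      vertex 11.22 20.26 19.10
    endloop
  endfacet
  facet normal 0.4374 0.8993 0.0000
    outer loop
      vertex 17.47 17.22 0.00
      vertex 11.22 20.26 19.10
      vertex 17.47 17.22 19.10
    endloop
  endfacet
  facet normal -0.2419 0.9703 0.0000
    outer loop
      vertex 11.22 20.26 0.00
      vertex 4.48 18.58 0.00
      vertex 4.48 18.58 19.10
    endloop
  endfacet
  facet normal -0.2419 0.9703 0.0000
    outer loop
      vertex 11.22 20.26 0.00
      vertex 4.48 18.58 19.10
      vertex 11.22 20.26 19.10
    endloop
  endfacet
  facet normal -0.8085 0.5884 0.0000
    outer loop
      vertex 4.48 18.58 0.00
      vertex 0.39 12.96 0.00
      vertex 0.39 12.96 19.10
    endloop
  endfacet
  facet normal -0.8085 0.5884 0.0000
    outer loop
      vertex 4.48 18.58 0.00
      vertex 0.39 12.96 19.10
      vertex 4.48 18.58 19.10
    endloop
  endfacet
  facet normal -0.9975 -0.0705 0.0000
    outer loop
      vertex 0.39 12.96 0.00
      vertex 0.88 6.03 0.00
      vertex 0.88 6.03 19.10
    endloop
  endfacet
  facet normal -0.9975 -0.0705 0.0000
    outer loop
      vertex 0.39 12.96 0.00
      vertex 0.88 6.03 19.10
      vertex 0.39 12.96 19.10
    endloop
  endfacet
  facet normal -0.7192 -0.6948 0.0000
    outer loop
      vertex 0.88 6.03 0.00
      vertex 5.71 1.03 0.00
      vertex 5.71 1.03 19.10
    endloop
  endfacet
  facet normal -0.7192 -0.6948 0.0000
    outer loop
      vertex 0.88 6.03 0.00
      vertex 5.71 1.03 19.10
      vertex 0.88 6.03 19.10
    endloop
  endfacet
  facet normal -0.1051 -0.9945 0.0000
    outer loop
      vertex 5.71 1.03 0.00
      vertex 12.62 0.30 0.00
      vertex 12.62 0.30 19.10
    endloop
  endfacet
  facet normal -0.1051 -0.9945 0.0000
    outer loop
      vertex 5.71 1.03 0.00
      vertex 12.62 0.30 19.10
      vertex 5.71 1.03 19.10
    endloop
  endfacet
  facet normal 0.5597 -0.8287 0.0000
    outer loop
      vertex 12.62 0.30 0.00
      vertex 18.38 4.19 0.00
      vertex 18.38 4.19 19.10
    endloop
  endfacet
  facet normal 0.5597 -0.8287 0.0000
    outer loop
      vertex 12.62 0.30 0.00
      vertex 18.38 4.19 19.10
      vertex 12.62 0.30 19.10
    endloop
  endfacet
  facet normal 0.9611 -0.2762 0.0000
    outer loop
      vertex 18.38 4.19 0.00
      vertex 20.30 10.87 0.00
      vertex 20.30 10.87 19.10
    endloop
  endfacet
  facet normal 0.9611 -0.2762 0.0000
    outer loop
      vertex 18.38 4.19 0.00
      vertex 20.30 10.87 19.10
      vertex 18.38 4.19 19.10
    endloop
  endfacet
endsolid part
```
; perimeter-only toolpath
G21 ; units = mm
G90 ; absolute positioning
G28 ; home
; layer 1
G0 Z2.39
G0 X20.30 Y10.87
G1 X17.47 Y17.22
G1 X11.22 Y20.26
G1 X4.48 Y18.58
G1 X0.39 Y12.96
G1 X0.88 Y6.03
G1 X5.71 Y1.03
G1 X12.62 Y0.30
G1 X18.38 Y4.19
G1 X20.30 Y10.87
; layer 2
G0 Z4.78
G0 X20.30 Y10.87
G1 X17.47 Y17.22
G1 X11.22 Y20.26
G1 X4.48 Y18.58
G1 X0.39 Y12.96
G1 X0.88 Y6.03
G1 X5.71 Y1.03
G1 X12.62 Y0.30
G1 X18.38 Y4.19
G1 X20.30 Y10.87
; layer 3
G0 Z7.16
G0 X20.30 Y10.87
G1 X17.47 Y17.22
G1 X11.22 Y20.26
G1 X4.48 Y18.58
G1 X0.39 Y12.96
G1 X0.88 Y6.03
G1 X5.71 Y1.03
G1 X12.62 Y0.30
G1 X18.38 Y4.19
G1 X20.30 Y10.87
; layer 4
G0 Z9.55
G0 X20.30 Y10.87
G1 X17.47 Y17.22
G1 X11.22 Y20.26
G1 X4.48 Y18.58
G1 X0.39 Y12.96
G1 X0.88 Y6.03
G1 X5.71 Y1.03
G1 X12.62 Y0.30
G1 X18.38 Y4.19
G1 X20.30 Y10.87
; layer 5
G0 Z11.94
G0 X20.30 Y10.87
G1 X17.47 Y17.22
G1 X11.22 Y20.26
G1 X4.48 Y18.58
G1 X0.39 Y12.96
G1 X0.88 Y6.03
G1 X5.71 Y1.03
G1 X12.62 Y0.30
G1 X18.38 Y4.19
G1 X20.30 Y10.87
; layer 6
G0 Z14.33
G0 X20.30 Y10.87
G1 X17.47 Y17.22
G1 X11.22 Y20.26
G1 X4.48 Y18.58
G1 X0.39 Y12.96
G1 X0.88 Y6.03
G1 X5.71 Y1.03
G1 X12.62 Y0.30
G1 X18.38 Y4.19
G1 X20.30 Y10.87
; layer 7
G0 Z16.71
G0 X20.30 Y10.87
G1 X17.47 Y17.22
G1 X11.22 Y20.26
G1 X4.48 Y18.58
G1 X0.39 Y12.96
G1 X0.88 Y6.03
G1 X5.71 Y1.03
G1 X12.62 Y0.30
G1 X18.38 Y4.19
G1 X20.30 Y10.87
; layer 8
G0 Z19.10
G0 X20.30 Y10.87
G1 X17.47 Y17.22
G1 X11.22 Y20.26
G1 X4.48 Y18.58
G1 X0.39 Y12.96
G1 X0.88 Y6.03
G1 X5.71 Y1.03
G1 X12.62 Y0.30
G1 X18.38 Y4.19
G1 X20.30 Y10.87
M2 ; end

The solid is a regular 9-sided prism (a cylinder approximated with 9 flat sides), circumscribed radius ≈ 10.2 mm, height ≈ 19.1 mm. Slicing at Δz = 2.39 mm — 8 equal slices spanning the solid's height, so layer i sits at z = i·h/8 — gives 8 non-empty perimeters. Each is a 9-segment closed polygon; G0 lifts to the layer z and rapids to the start vertex, then G1 traces the edges.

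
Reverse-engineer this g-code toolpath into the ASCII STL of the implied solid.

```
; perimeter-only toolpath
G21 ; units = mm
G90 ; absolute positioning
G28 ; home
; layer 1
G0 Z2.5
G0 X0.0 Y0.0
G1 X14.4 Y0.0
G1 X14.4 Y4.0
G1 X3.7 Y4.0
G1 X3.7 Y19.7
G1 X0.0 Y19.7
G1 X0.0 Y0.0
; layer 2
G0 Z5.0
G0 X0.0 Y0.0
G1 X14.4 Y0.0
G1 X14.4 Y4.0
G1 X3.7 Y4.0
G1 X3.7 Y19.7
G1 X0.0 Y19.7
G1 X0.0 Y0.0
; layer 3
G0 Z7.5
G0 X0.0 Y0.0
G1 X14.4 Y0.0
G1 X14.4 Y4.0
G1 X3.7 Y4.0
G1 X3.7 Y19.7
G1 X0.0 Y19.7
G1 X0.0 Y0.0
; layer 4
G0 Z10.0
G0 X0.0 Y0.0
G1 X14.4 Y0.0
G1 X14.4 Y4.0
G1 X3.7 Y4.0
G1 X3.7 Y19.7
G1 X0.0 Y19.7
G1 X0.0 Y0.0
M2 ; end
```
solid part
  facet normal 0.0000 0.0000 -1.0000
    outer loop
      vertex 14.4 4.0 0.0
      vertex 14.4 0.0 0.0
      vertex 0.0 0.0 0.0
    endloop
  endfacet
  facet normal 0.0000 0.0000 -1.0000
    outer loop
      vertex 3.7 4.0 0.0
      vertex 14.4 4.0 0.0
      vertex 0.0 0.0 0.0
    endloop
  endfacet
  facet normal 0.0000 0.0000 -1.0000
    outer loop
      vertex 3.7 19.7 0.0
      vertex 3.7 4.0 0.0
      vertex 0.0 0.0 0.0
    endloop
  endfacet
  facet normal 0.0000 0.0000 -1.0000
    outer loop
      vertex 0.0 19.7 0.0
      vertex 3.7 19.7 0.0
      vertex 0.0 0.0 0.0
    endloop
  endfacet
  facet normal 0.0000 0.0000 1.0000
    outer loop
      vertex 0.0 0.0 10.0
      vertex 14.4 0.0 10.0
      vertex 14.4 4.0 10.0
    endloop
  endfacet
  facet normal 0.0000 0.0000 1.0000
    outer loop
      vertex 0.0 0.0 10.0
      vertex 14.4 4.0 10.0
      vertex 3.7 4.0 10.0
    endloop
  endfacet
  facet normal 0.0000 0.0000 1.0000
    outer loop
      vertex 0.0 0.0 10.0
      vertex 3.7 4.0 10.0
      vertex 3.7 19.7 10.0
    endloop
  endfacet
  facet normal 0.0000 0.0000 1.0000
    outer loop
      vertex 0.0 0.0 10.0
      vertex 3.7 19.7 10.0
      vertex 0.0 19.7 10.0
    endloop
  endfacet
  facet normal 0.0000 -1.0000 0.0000
    outer loop
      vertex 0.0 0.0 0.0
      vertex 14.4 0.0 0.0
      vertex 14.4 0.0 10.0
    endloop
  endfacet
  facet normal 0.0000 -1.0000 0.0000
    outer loop
      vertex 0.0 0.0 0.0
      vertex 14.4 0.0 10.0
      vertex 0.0 0.0 10.0
    endloop
  endfacet
  facet normal 1.0000 0.0000 0.0000
    outer loop
      vertex 14.4 0.0 0.0
      vertex 14.4 4.0 0.0
      vertex 14.4 4.0 10.0
    endloop
  endfacet
  facet normal 1.0000 0.0000 0.0000
    outer loop
      vertex 14.4 0.0 0.0
      vertex 14.4 4.0 10.0
      vertex 14.4 0.0 10.0
    endloop
  endfacet
  facet normal 0.0000 1.0000 0.0000
    outer loop
      vertex 14.4 4.0 0.0
      vertex 3.7 4.0 0.0
      vertex 3.7 4.0 10.0
    endloop
  endfacet
  facet normal 0.0000 1.0000 0.0000
    outer loop
      vertex 14.4 4.0 0.0
      vertex 3.7 4.0 10.0
      vertex 14.4 4.0 10.0
    endloop
  endfacet
  facet normal 1.0000 0.0000 0.0000
    outer loop
      vertex 3.7 4.0 0.0
      vertex 3.7 19.7 0.0
      vertex 3.7 19.7 10.0
    endloop
  endfacet
  facet normal 1.0000 0.0000 0.0000
    outer loop
      vertex 3.7 4.0 0.0
      vertex 3.7 19.7 10.0
      vertex 3.7 4.0 10.0
    endloop
  endfacet
  facet normal 0.0000 1.0000 0.0000
    outer loop
      vertex 3.7 19.7 0.0
      vertex 0.0 19.7 0.0
      vertex 0.0 19.7 10.0
    endloop
  endfacet
  facet normal 0.0000 1.0000 0.0000
    outer loop
      vertex 3.7 19.7 0.0
      vertex 0.0 19.7 10.0
      vertex 3.7 19.7 10.0
    endloop
  endfacet
  facet normal -1.0000 0.0000 0.0000
    outer loop
      vertex 0.0 19.7 0.0
      vertex 0.0 0.0 0.0
      vertex 0.0 0.0 10.0
    endloop
  endfacet
  facet normal -1.0000 0.0000 0.0000
    outer loop
      vertex 0.0 19.7 0.0
      vertex 0.0 0.0 10.0
      vertex 0.0 19.7 10.0
    endloop
  endfacet
endsolid part

The G0 Z moves step by Δz≈2.5 mm. Every layer's G1 loop is the same polygon, so the solid is a straight extrusion of it from z=0 to z≈10. Closing with flat bottom and top caps and triangulating gives 20 facets — an L-shaped prism: outer 14.4 × 19.7 mm, arm thicknesses ≈ 4 mm (horizontal) and 3.7 mm (vertical), extruded 10 mm in z.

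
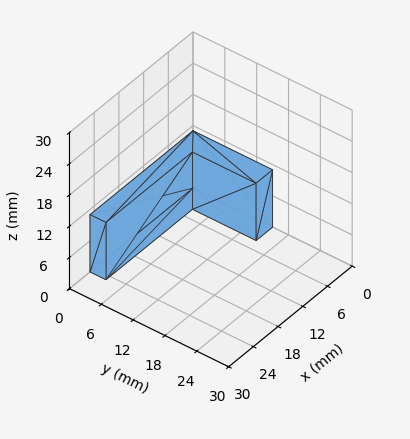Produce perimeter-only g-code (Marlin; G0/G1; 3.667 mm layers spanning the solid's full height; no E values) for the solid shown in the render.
Reading the render: the shape is an L-shaped prism: outer 25 × 15 mm, arm thicknesses ≈ 3 mm (horizontal) and 4 mm (vertical), extruded 11 mm in z (dimensions read to the nearest mm from the axis ticks). For the g-code, the solid's height is divided into equal slices at the stated Δz and each level perimeter traced with G1 moves after a G0 lift.

; perimeter-only toolpath
G21 ; units = mm
G90 ; absolute positioning
G28 ; home
; layer 1
G0 Z3.667
G0 X0.000 Y0.000
G1 X25.000 Y0.000
G1 X25.000 Y3.000
G1 X4.000 Y3.000
G1 X4.000 Y15.000
G1 X0.000 Y15.000
G1 X0.000 Y0.000
; layer 2
G0 Z7.333
G0 X0.000 Y0.000
G1 X25.000 Y0.000
G1 X25.000 Y3.000
G1 X4.000 Y3.000
G1 X4.000 Y15.000
G1 X0.000 Y15.000
G1 X0.000 Y0.000
; layer 3
G0 Z11.000
G0 X0.000 Y0.000
G1 X25.000 Y0.000
G1 X25.000 Y3.000
G1 X4.000 Y3.000
G1 X4.000 Y15.000
G1 X0.000 Y15.000
G1 X0.000 Y0.000
M2 ; end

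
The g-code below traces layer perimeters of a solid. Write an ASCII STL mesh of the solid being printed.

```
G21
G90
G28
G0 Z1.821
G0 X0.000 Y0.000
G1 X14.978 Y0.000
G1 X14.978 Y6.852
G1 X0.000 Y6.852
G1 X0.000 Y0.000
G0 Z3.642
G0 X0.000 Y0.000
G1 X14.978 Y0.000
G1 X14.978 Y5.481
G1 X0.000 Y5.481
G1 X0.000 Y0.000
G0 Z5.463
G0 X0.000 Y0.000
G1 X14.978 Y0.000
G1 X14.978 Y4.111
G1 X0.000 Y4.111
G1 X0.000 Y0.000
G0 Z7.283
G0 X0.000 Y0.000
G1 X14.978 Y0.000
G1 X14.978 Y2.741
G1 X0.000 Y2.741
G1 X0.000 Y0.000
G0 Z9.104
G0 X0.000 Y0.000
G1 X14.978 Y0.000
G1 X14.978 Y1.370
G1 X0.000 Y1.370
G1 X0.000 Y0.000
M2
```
solid part
  facet normal 0.0000 0.0000 -1.0000
    outer loop
      vertex 14.978 8.222 0.000
      vertex 14.978 0.000 0.000
      vertex 0.000 0.000 0.000
    endloop
  endfacet
  facet normal 0.0000 0.0000 -1.0000
    outer loop
      vertex 0.000 8.222 0.000
      vertex 14.978 8.222 0.000
      vertex 0.000 0.000 0.000
    endloop
  endfacet
  facet normal 0.0000 -1.0000 0.0000
    outer loop
      vertex 0.000 0.000 0.000
      vertex 14.978 0.000 0.000
      vertex 14.978 0.000 10.925
    endloop
  endfacet
  facet normal 0.0000 -1.0000 0.0000
    outer loop
      vertex 0.000 0.000 0.000
      vertex 14.978 0.000 10.925
      vertex 0.000 0.000 10.925
    endloop
  endfacet
  facet normal 0.0000 0.7990 0.6013
    outer loop
      vertex 0.000 0.000 10.925
      vertex 14.978 0.000 10.925
      vertex 14.978 8.222 0.000
    endloop
  endfacet
  facet normal 0.0000 0.7990 0.6013
    outer loop
      vertex 0.000 0.000 10.925
      vertex 14.978 8.222 0.000
      vertex 0.000 8.222 0.000
    endloop
  endfacet
  facet normal -1.0000 0.0000 0.0000
    outer loop
      vertex 0.000 0.000 10.925
      vertex 0.000 8.222 0.000
      vertex 0.000 0.000 0.000
    endloop
  endfacet
  facet normal 1.0000 0.0000 0.0000
    outer loop
      vertex 14.978 0.000 0.000
      vertex 14.978 8.222 0.000
      vertex 14.978 0.000 10.925
    endloop
  endfacet
endsolid part

The G0 Z moves step by Δz≈1.821 mm. The G1 loops shrink linearly with z, so the solid tapers from its base footprint up to z≈10.9. Closing with a flat bottom cap and the tapered top and triangulating gives 8 facets — a wedge (ramp): 15 × 8.22 mm base, rising to 10.9 mm along the y=0 edge and sloping linearly to z=0 at y=8.22.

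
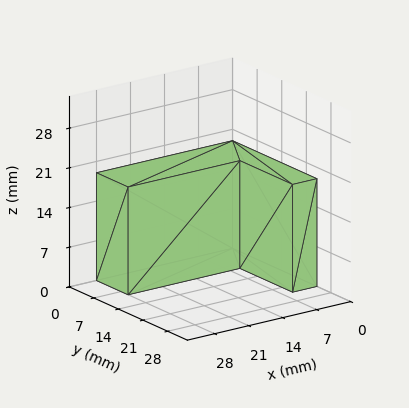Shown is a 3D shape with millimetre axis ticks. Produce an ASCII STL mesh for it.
Reading the render: the shape is an L-shaped prism: outer 28 × 24 mm, arm thicknesses ≈ 9 mm (horizontal) and 5 mm (vertical), extruded 19 mm in z (dimensions read to the nearest mm from the axis ticks). For the STL, each face is triangulated and given an outward normal.

solid part
  facet normal 0.0000 0.0000 -1.0000
    outer loop
      vertex 28.00 9.00 0.00
      vertex 28.00 0.00 0.00
      vertex 0.00 0.00 0.00
    endloop
  endfacet
  facet normal 0.0000 0.0000 -1.0000
    outer loop
      vertex 5.00 9.00 0.00
      vertex 28.00 9.00 0.00
      vertex 0.00 0.00 0.00
    endloop
  endfacet
  facet normal 0.0000 0.0000 -1.0000
    outer loop
      vertex 5.00 24.00 0.00
      vertex 5.00 9.00 0.00
      vertex 0.00 0.00 0.00
    endloop
  endfacet
  facet normal 0.0000 0.0000 -1.0000
    outer loop
      vertex 0.00 24.00 0.00
      vertex 5.00 24.00 0.00
      vertex 0.00 0.00 0.00
    endloop
  endfacet
  facet normal 0.0000 0.0000 1.0000
    outer loop
      vertex 0.00 0.00 19.00
      vertex 28.00 0.00 19.00
      vertex 28.00 9.00 19.00
    endloop
  endfacet
  facet normal 0.0000 0.0000 1.0000
    outer loop
      vertex 0.00 0.00 19.00
      vertex 28.00 9.00 19.00
      vertex 5.00 9.00 19.00
    endloop
  endfacet
  facet normal 0.0000 0.0000 1.0000
    outer loop
      vertex 0.00 0.00 19.00
      vertex 5.00 9.00 19.00
      vertex 5.00 24.00 19.00
    endloop
  endfacet
  facet normal 0.0000 0.0000 1.0000
    outer loop
      vertex 0.00 0.00 19.00
      vertex 5.00 24.00 19.00
      vertex 0.00 24.00 19.00
    endloop
  endfacet
  facet normal 0.0000 -1.0000 0.0000
    outer loop
      vertex 0.00 0.00 0.00
      vertex 28.00 0.00 0.00
      vertex 28.00 0.00 19.00
    endloop
  endfacet
  facet normal 0.0000 -1.0000 0.0000
    outer loop
      vertex 0.00 0.00 0.00
      vertex 28.00 0.00 19.00
      vertex 0.00 0.00 19.00
    endloop
  endfacet
  facet normal 1.0000 0.0000 0.0000
    outer loop
      vertex 28.00 0.00 0.00
      vertex 28.00 9.00 0.00
      vertex 28.00 9.00 19.00
    endloop
  endfacet
  facet normal 1.0000 0.0000 0.0000
    outer loop
      vertex 28.00 0.00 0.00
      vertex 28.00 9.00 19.00
      vertex 28.00 0.00 19.00
    endloop
  endfacet
  facet normal 0.0000 1.0000 0.0000
    outer loop
      vertex 28.00 9.00 0.00
      vertex 5.00 9.00 0.00
      vertex 5.00 9.00 19.00
    endloop
  endfacet
  facet normal 0.0000 1.0000 0.0000
    outer loop
      vertex 28.00 9.00 0.00
      vertex 5.00 9.00 19.00
      vertex 28.00 9.00 19.00
    endloop
  endfacet
  facet normal 1.0000 0.0000 0.0000
    outer loop
      vertex 5.00 9.00 0.00
      vertex 5.00 24.00 0.00
      vertex 5.00 24.00 19.00
    endloop
  endfacet
  facet normal 1.0000 0.0000 0.0000
    outer loop
      vertex 5.00 9.00 0.00
      vertex 5.00 24.00 19.00
      vertex 5.00 9.00 19.00
    endloop
  endfacet
  facet normal 0.0000 1.0000 0.0000
    outer loop
      vertex 5.00 24.00 0.00
      vertex 0.00 24.00 0.00
      vertex 0.00 24.00 19.00
    endloop
  endfacet
  facet normal 0.0000 1.0000 0.0000
    outer loop
      vertex 5.00 24.00 0.00
      vertex 0.00 24.00 19.00
      vertex 5.00 24.00 19.00
    endloop
  endfacet
  facet normal -1.0000 0.0000 0.0000
    outer loop
      vertex 0.00 24.00 0.00
      vertex 0.00 0.00 0.00
      vertex 0.00 0.00 19.00
    endloop
  endfacet
  facet normal -1.0000 0.0000 0.0000
    outer loop
      vertex 0.00 24.00 0.00
      vertex 0.00 0.00 19.00
      vertex 0.00 24.00 19.00
    endloop
  endfacet
endsolid part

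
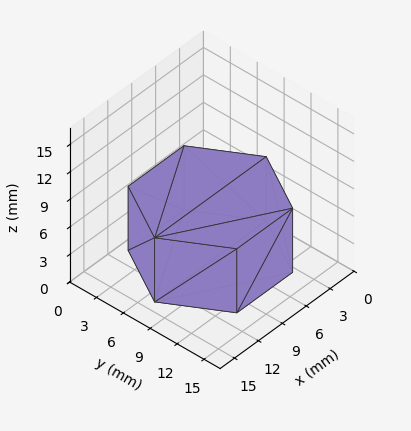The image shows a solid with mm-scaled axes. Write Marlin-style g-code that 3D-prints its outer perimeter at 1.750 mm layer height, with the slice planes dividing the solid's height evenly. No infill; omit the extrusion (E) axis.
Reading the render: the shape is a regular 6-sided prism (a cylinder approximated with 6 flat sides), circumscribed radius ≈ 7 mm, height ≈ 7 mm (dimensions read to the nearest mm from the axis ticks). For the g-code, the solid's height is divided into equal slices at the stated Δz and each level perimeter traced with G1 moves after a G0 lift.

; perimeter-only toolpath
G21 ; units = mm
G90 ; absolute positioning
G28 ; home
; layer 1
G0 Z1.750
G0 X14.000 Y7.000
G1 X10.500 Y13.062
G1 X3.500 Y13.062
G1 X0.000 Y7.000
G1 X3.500 Y0.938
G1 X10.500 Y0.938
G1 X14.000 Y7.000
; layer 2
G0 Z3.500
G0 X14.000 Y7.000
G1 X10.500 Y13.062
G1 X3.500 Y13.062
G1 X0.000 Y7.000
G1 X3.500 Y0.938
G1 X10.500 Y0.938
G1 X14.000 Y7.000
; layer 3
G0 Z5.250
G0 X14.000 Y7.000
G1 X10.500 Y13.062
G1 X3.500 Y13.062
G1 X0.000 Y7.000
G1 X3.500 Y0.938
G1 X10.500 Y0.938
G1 X14.000 Y7.000
; layer 4
G0 Z7.000
G0 X14.000 Y7.000
G1 X10.500 Y13.062
G1 X3.500 Y13.062
G1 X0.000 Y7.000
G1 X3.500 Y0.938
G1 X10.500 Y0.938
G1 X14.000 Y7.000
M2 ; end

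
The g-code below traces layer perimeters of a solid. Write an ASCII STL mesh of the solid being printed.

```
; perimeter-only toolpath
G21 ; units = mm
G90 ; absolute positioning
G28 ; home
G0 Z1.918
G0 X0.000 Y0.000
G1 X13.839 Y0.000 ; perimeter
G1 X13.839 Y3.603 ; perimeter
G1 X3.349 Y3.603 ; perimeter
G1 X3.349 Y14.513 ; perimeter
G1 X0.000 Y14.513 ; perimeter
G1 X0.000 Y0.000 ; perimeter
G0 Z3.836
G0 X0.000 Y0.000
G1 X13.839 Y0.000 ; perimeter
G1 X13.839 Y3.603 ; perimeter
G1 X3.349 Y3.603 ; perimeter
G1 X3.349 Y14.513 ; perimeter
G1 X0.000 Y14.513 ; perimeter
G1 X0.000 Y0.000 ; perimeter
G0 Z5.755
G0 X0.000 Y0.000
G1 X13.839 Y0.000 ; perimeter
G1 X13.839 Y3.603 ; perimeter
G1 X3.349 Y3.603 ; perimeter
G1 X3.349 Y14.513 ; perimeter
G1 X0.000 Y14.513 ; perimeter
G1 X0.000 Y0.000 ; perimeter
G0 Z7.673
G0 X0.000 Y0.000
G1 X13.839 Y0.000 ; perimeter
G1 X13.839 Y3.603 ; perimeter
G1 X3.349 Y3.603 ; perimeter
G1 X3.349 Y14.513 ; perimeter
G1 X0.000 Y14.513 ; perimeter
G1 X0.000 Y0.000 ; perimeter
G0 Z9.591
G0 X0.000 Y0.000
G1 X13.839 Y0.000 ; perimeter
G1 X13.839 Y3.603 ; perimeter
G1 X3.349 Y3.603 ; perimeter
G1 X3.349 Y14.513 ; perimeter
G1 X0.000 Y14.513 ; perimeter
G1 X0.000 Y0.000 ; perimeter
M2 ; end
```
solid part
  facet normal 0.0000 0.0000 -1.0000
    outer loop
      vertex 13.839 3.603 0.000
      vertex 13.839 0.000 0.000
      vertex 0.000 0.000 0.000
    endloop
  endfacet
  facet normal 0.0000 0.0000 -1.0000
    outer loop
      vertex 3.349 3.603 0.000
      vertex 13.839 3.603 0.000
      vertex 0.000 0.000 0.000
    endloop
  endfacet
  facet normal 0.0000 0.0000 -1.0000
    outer loop
      vertex 3.349 14.513 0.000
      vertex 3.349 3.603 0.000
      vertex 0.000 0.000 0.000
    endloop
  endfacet
  facet normal 0.0000 0.0000 -1.0000
    outer loop
      vertex 0.000 14.513 0.000
      vertex 3.349 14.513 0.000
      vertex 0.000 0.000 0.000
    endloop
  endfacet
  facet normal 0.0000 0.0000 1.0000
    outer loop
      vertex 0.000 0.000 9.591
      vertex 13.839 0.000 9.591
      vertex 13.839 3.603 9.591
    endloop
  endfacet
  facet normal 0.0000 0.0000 1.0000
    outer loop
      vertex 0.000 0.000 9.591
      vertex 13.839 3.603 9.591
      vertex 3.349 3.603 9.591
    endloop
  endfacet
  facet normal 0.0000 0.0000 1.0000
    outer loop
      vertex 0.000 0.000 9.591
      vertex 3.349 3.603 9.591
      vertex 3.349 14.513 9.591
    endloop
  endfacet
  facet normal 0.0000 0.0000 1.0000
    outer loop
      vertex 0.000 0.000 9.591
      vertex 3.349 14.513 9.591
      vertex 0.000 14.513 9.591
    endloop
  endfacet
  facet normal 0.0000 -1.0000 0.0000
    outer loop
      vertex 0.000 0.000 0.000
      vertex 13.839 0.000 0.000
      vertex 13.839 0.000 9.591
    endloop
  endfacet
  facet normal 0.0000 -1.0000 0.0000
    outer loop
      vertex 0.000 0.000 0.000
      vertex 13.839 0.000 9.591
      vertex 0.000 0.000 9.591
    endloop
  endfacet
  facet normal 1.0000 0.0000 0.0000
    outer loop
      vertex 13.839 0.000 0.000
      vertex 13.839 3.603 0.000
      vertex 13.839 3.603 9.591
    endloop
  endfacet
  facet normal 1.0000 0.0000 0.0000
    outer loop
      vertex 13.839 0.000 0.000
      vertex 13.839 3.603 9.591
      vertex 13.839 0.000 9.591
    endloop
  endfacet
  facet normal 0.0000 1.0000 0.0000
    outer loop
      vertex 13.839 3.603 0.000
      vertex 3.349 3.603 0.000
      vertex 3.349 3.603 9.591
    endloop
  endfacet
  facet normal 0.0000 1.0000 0.0000
    outer loop
      vertex 13.839 3.603 0.000
      vertex 3.349 3.603 9.591
      vertex 13.839 3.603 9.591
    endloop
  endfacet
  facet normal 1.0000 0.0000 0.0000
    outer loop
      vertex 3.349 3.603 0.000
      vertex 3.349 14.513 0.000
      vertex 3.349 14.513 9.591
    endloop
  endfacet
  facet normal 1.0000 0.0000 0.0000
    outer loop
      vertex 3.349 3.603 0.000
      vertex 3.349 14.513 9.591
      vertex 3.349 3.603 9.591
    endloop
  endfacet
  facet normal 0.0000 1.0000 0.0000
    outer loop
      vertex 3.349 14.513 0.000
      vertex 0.000 14.513 0.000
      vertex 0.000 14.513 9.591
    endloop
  endfacet
  facet normal 0.0000 1.0000 0.0000
    outer loop
      vertex 3.349 14.513 0.000
      vertex 0.000 14.513 9.591
      vertex 3.349 14.513 9.591
    endloop
  endfacet
  facet normal -1.0000 0.0000 0.0000
    outer loop
      vertex 0.000 14.513 0.000
      vertex 0.000 0.000 0.000
      vertex 0.000 0.000 9.591
    endloop
  endfacet
  facet normal -1.0000 0.0000 0.0000
    outer loop
      vertex 0.000 14.513 0.000
      vertex 0.000 0.000 9.591
      vertex 0.000 14.513 9.591
    endloop
  endfacet
endsolid part

The G0 Z moves step by Δz≈1.918 mm. Every layer's G1 loop is the same polygon, so the solid is a straight extrusion of it from z=0 to z≈9.59. Closing with flat bottom and top caps and triangulating gives 20 facets — an L-shaped prism: outer 13.8 × 14.5 mm, arm thicknesses ≈ 3.6 mm (horizontal) and 3.35 mm (vertical), extruded 9.59 mm in z.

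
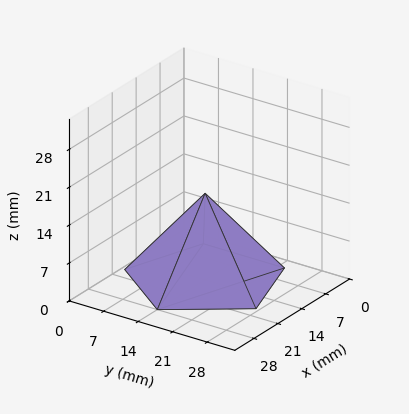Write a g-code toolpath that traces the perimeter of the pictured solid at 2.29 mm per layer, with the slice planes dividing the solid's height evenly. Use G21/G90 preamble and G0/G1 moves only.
Reading the render: the shape is a regular 5-sided pyramid, base circumscribed radius ≈ 14 mm, apex at z ≈ 16 mm (dimensions read to the nearest mm from the axis ticks). For the g-code, the solid's height is divided into equal slices at the stated Δz and each level perimeter traced with G1 moves after a G0 lift.

; perimeter-only toolpath
G21 ; units = mm
G90 ; absolute positioning
G28 ; home
; layer 1
G0 Z2.29
G0 X26.00 Y14.00
G1 X17.71 Y25.41
G1 X4.29 Y21.05
G1 X4.29 Y6.95
G1 X17.71 Y2.59
G1 X26.00 Y14.00
; layer 2
G0 Z4.57
G0 X24.00 Y14.00
G1 X17.09 Y23.51
G1 X5.91 Y19.88
G1 X5.91 Y8.12
G1 X17.09 Y4.49
G1 X24.00 Y14.00
; layer 3
G0 Z6.86
G0 X22.00 Y14.00
G1 X16.47 Y21.61
G1 X7.53 Y18.70
G1 X7.53 Y9.30
G1 X16.47 Y6.39
G1 X22.00 Y14.00
; layer 4
G0 Z9.14
G0 X20.00 Y14.00
G1 X15.86 Y19.70
G1 X9.14 Y17.53
G1 X9.14 Y10.47
G1 X15.86 Y8.30
G1 X20.00 Y14.00
; layer 5
G0 Z11.43
G0 X18.00 Y14.00
G1 X15.24 Y17.80
G1 X10.76 Y16.35
G1 X10.76 Y11.65
G1 X15.24 Y10.20
G1 X18.00 Y14.00
; layer 6
G0 Z13.71
G0 X16.00 Y14.00
G1 X14.62 Y15.90
G1 X12.38 Y15.18
G1 X12.38 Y12.82
G1 X14.62 Y12.10
G1 X16.00 Y14.00
M2 ; end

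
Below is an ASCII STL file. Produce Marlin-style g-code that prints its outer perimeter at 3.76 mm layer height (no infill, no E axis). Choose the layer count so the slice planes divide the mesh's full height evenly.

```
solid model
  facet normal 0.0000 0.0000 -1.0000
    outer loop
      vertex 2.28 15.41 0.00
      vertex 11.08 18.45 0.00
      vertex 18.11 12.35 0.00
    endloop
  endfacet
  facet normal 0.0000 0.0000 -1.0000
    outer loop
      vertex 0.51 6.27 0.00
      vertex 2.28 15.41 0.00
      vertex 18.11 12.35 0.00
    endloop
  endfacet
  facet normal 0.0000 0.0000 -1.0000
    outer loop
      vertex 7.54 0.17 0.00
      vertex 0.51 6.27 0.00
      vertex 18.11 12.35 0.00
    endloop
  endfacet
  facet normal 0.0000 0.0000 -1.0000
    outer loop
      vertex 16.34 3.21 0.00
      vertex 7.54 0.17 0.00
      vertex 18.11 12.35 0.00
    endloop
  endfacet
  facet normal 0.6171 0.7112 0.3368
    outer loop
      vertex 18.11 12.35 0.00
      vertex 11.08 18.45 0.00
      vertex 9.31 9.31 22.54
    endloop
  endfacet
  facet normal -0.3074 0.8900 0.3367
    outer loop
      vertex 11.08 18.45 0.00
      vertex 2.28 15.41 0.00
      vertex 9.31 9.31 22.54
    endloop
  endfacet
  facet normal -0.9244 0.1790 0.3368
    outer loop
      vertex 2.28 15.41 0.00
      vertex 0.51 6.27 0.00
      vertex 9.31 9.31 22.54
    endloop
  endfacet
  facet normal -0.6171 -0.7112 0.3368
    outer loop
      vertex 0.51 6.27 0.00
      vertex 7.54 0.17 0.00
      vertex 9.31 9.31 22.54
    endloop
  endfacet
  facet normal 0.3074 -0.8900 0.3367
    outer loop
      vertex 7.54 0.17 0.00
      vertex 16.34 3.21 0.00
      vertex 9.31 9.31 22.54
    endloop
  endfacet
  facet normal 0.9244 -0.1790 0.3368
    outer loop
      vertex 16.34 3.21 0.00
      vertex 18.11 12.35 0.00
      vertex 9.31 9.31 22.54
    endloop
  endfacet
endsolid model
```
; perimeter-only toolpath
G21 ; units = mm
G90 ; absolute positioning
G28 ; home
; layer 1
G0 Z3.76
G0 X16.64 Y11.84
G1 X10.79 Y16.93
G1 X3.45 Y14.39
G1 X1.98 Y6.78
G1 X7.83 Y1.69
G1 X15.17 Y4.23
G1 X16.64 Y11.84
; layer 2
G0 Z7.51
G0 X15.18 Y11.34
G1 X10.49 Y15.40
G1 X4.62 Y13.38
G1 X3.44 Y7.28
G1 X8.13 Y3.22
G1 X14.00 Y5.24
G1 X15.18 Y11.34
; layer 3
G0 Z11.27
G0 X13.71 Y10.83
G1 X10.20 Y13.88
G1 X5.79 Y12.36
G1 X4.91 Y7.79
G1 X8.43 Y4.74
G1 X12.82 Y6.26
G1 X13.71 Y10.83
; layer 4
G0 Z15.03
G0 X12.24 Y10.32
G1 X9.90 Y12.36
G1 X6.97 Y11.34
G1 X6.38 Y8.30
G1 X8.72 Y6.26
G1 X11.65 Y7.28
G1 X12.24 Y10.32
; layer 5
G0 Z18.78
G0 X10.78 Y9.82
G1 X9.61 Y10.83
G1 X8.14 Y10.33
G1 X7.84 Y8.80
G1 X9.02 Y7.79
G1 X10.48 Y8.29
G1 X10.78 Y9.82
M2 ; end

The solid is a regular 6-sided pyramid, base circumscribed radius ≈ 9.31 mm, apex at z ≈ 22.5 mm. Slicing at Δz = 3.76 mm — 6 equal slices spanning the solid's height, so layer i sits at z = i·h/6 — gives 5 non-empty perimeters. Each is a 6-segment closed polygon; G0 lifts to the layer z and rapids to the start vertex, then G1 traces the edges. The cross-section shrinks linearly with z (the slice at the apex is degenerate and omitted).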